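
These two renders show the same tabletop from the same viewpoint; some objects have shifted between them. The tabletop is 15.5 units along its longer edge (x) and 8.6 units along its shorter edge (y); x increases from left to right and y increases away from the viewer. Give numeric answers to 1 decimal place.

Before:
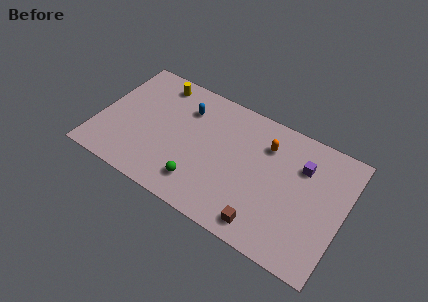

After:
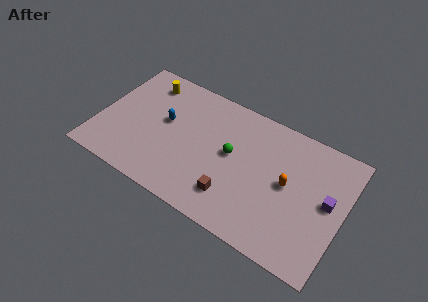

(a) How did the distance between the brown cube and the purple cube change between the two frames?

+1.0

The distance was about 5.2 in the first image and 6.2 in the second, so they moved 1.0 units further apart.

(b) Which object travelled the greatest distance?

the green sphere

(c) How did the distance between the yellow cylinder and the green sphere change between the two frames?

-0.3

They were about 6.7 units apart before and 6.4 after — 0.3 units closer together.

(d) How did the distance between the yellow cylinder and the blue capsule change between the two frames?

+0.5

Before: roughly 2.2 units apart; after: 2.7. That's 0.5 units further apart.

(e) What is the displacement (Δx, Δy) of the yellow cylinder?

(-0.7, -0.3)

From the two frames, the yellow cylinder sits at roughly (3.2, 7.4) before and (2.5, 7.1) after.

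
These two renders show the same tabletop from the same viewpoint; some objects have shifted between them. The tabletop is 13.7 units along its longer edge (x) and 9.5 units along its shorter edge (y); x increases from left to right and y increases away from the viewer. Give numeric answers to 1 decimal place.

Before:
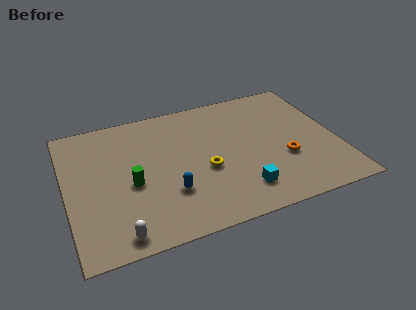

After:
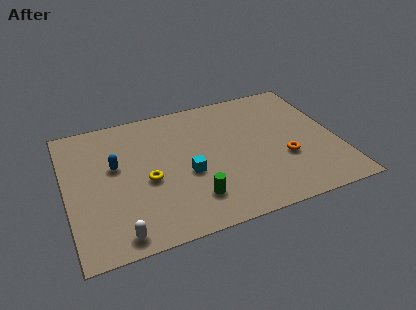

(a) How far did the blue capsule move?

3.7

The blue capsule moved from about (5.0, 2.9) to (2.5, 5.6), a distance of √(2.5² + 2.7²) ≈ 3.7.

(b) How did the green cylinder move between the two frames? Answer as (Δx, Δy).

(2.9, -2.0)

The green cylinder started near (3.2, 4.1) and ended near (6.1, 2.1).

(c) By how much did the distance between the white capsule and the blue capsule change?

+1.3

Before: roughly 3.3 units apart; after: 4.6. That's 1.3 units further apart.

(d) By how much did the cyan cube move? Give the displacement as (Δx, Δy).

(-2.5, 2.0)

The cyan cube started near (8.5, 1.9) and ended near (6.0, 3.9).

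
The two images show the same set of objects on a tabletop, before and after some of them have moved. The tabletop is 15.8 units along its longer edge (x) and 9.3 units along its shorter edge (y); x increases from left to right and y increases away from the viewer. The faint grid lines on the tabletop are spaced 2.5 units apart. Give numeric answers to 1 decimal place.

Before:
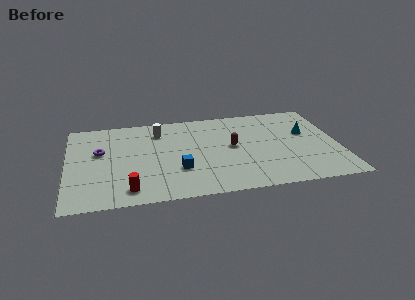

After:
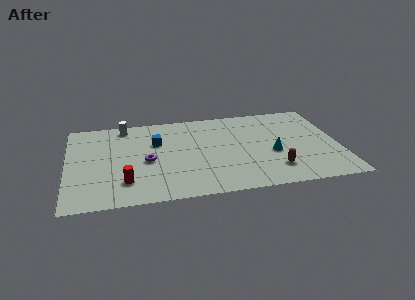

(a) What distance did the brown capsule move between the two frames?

3.6

The brown capsule was near (9.6, 4.9) before and (11.9, 2.1) after, so it travelled √(2.3² + 2.8²) ≈ 3.6 units.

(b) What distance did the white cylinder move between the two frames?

2.2

The white cylinder moved from about (5.4, 7.3) to (3.4, 8.2), a distance of √(2.0² + 0.9²) ≈ 2.2.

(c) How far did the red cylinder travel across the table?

0.8

From (3.5, 1.4) to (3.3, 2.2), the red cylinder covered √(0.2² + 0.8²) ≈ 0.8 units.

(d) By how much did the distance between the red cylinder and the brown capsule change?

+1.6

The distance was about 7.0 in the first image and 8.6 in the second, so they moved 1.6 units further apart.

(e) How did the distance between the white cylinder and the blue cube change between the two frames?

-1.6

Before: roughly 4.4 units apart; after: 2.8. That's 1.6 units closer together.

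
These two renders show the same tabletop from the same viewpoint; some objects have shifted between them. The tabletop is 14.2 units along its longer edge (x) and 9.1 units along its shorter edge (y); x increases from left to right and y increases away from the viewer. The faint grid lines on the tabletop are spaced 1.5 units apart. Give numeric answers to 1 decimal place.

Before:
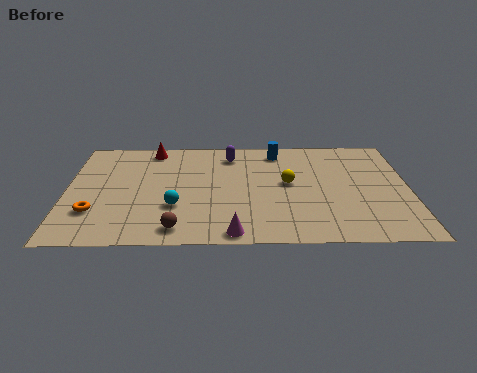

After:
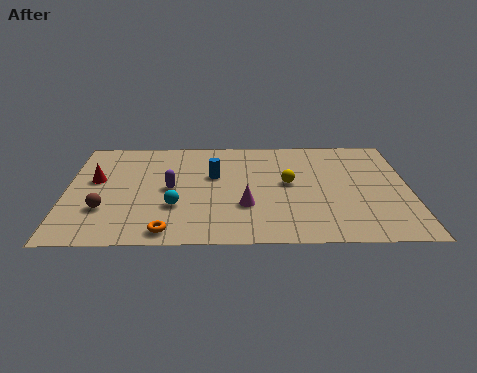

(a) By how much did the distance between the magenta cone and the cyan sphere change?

-0.4

They were about 3.3 units apart before and 2.9 after — 0.4 units closer together.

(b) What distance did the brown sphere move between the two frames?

3.4

The brown sphere was near (4.6, 1.2) before and (1.6, 2.8) after, so it travelled √(3.0² + 1.6²) ≈ 3.4 units.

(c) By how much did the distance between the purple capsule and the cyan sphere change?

-3.5

Before: roughly 5.0 units apart; after: 1.5. That's 3.5 units closer together.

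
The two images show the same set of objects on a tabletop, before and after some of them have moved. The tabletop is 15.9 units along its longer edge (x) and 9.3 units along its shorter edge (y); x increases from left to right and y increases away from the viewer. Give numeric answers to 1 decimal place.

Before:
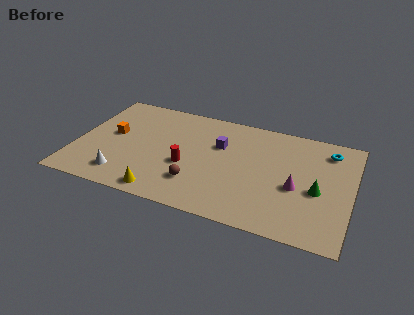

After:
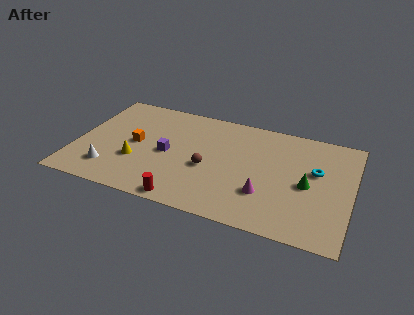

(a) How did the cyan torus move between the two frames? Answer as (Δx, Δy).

(-0.6, -2.0)

The cyan torus started near (14.4, 7.6) and ended near (13.8, 5.6).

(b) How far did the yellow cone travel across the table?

2.8

From (5.4, 1.0) to (3.6, 3.2), the yellow cone covered √(1.8² + 2.2²) ≈ 2.8 units.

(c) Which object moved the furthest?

the purple cube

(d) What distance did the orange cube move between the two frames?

1.5

From (2.0, 5.1) to (3.4, 4.7), the orange cube covered √(1.4² + 0.4²) ≈ 1.5 units.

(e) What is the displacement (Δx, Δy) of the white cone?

(-0.8, 0.3)

From the two frames, the white cone sits at roughly (3.0, 1.7) before and (2.2, 2.0) after.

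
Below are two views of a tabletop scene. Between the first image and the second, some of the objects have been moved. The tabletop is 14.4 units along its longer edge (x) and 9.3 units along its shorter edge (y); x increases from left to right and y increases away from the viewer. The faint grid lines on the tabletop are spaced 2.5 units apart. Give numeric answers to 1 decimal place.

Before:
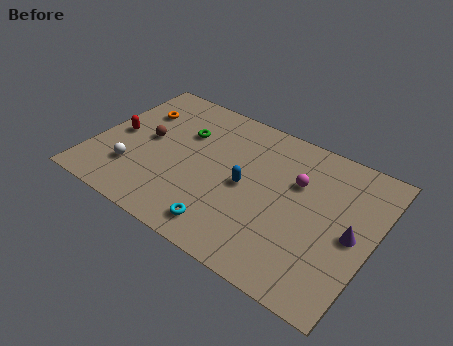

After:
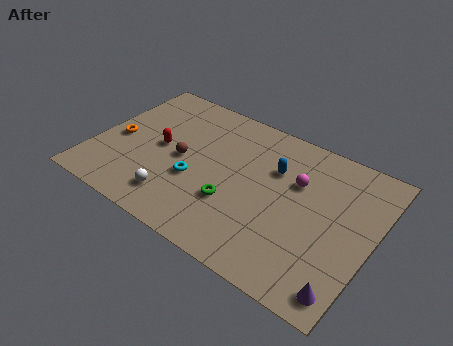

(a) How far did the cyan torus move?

2.9

The cyan torus moved from about (7.4, 1.4) to (5.4, 3.5), a distance of √(2.0² + 2.1²) ≈ 2.9.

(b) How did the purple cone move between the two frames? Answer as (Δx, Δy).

(0.2, -3.2)

From the two frames, the purple cone sits at roughly (13.4, 4.4) before and (13.6, 1.2) after.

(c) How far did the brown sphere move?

1.9

From (2.6, 4.9) to (4.5, 4.5), the brown sphere covered √(1.9² + 0.4²) ≈ 1.9 units.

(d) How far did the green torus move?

4.5

The green torus was near (4.3, 6.3) before and (7.5, 3.1) after, so it travelled √(3.2² + 3.2²) ≈ 4.5 units.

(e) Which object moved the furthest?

the green torus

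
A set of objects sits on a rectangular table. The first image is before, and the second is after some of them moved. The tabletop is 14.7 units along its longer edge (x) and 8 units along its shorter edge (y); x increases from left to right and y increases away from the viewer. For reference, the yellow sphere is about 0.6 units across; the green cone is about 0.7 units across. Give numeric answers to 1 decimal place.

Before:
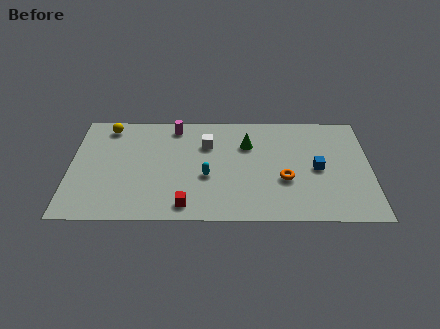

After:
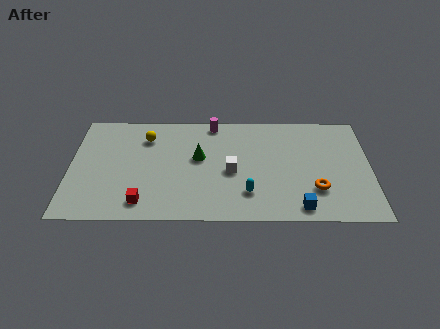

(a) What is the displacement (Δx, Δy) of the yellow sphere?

(1.9, -0.8)

The yellow sphere was at about (1.8, 6.9) and moved to about (3.7, 6.1).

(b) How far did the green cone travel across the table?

2.6

From (8.7, 5.6) to (6.3, 4.6), the green cone covered √(2.4² + 1.0²) ≈ 2.6 units.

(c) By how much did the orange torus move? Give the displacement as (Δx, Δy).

(1.5, -0.7)

The orange torus was at about (10.5, 3.0) and moved to about (12.0, 2.3).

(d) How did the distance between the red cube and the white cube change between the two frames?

+0.3

Before: roughly 4.6 units apart; after: 4.9. That's 0.3 units further apart.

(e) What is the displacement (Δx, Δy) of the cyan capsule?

(2.0, -1.2)

From the two frames, the cyan capsule sits at roughly (6.7, 3.2) before and (8.7, 2.0) after.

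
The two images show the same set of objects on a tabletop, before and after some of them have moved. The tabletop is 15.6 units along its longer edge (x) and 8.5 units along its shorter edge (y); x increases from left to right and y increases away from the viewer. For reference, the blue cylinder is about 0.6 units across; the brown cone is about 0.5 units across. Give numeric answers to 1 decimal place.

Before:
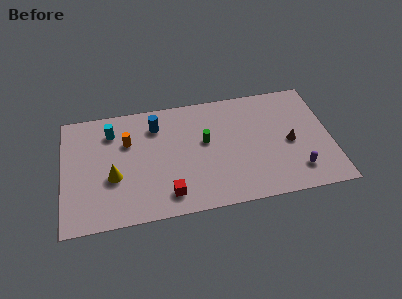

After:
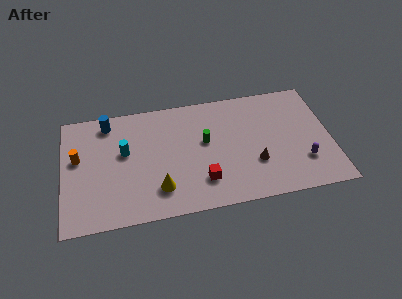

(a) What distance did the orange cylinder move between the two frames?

3.0

From (3.8, 5.7) to (0.9, 5.0), the orange cylinder covered √(2.9² + 0.7²) ≈ 3.0 units.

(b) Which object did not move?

the green cylinder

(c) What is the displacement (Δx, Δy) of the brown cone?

(-2.1, -1.1)

The brown cone was at about (13.2, 3.9) and moved to about (11.1, 2.8).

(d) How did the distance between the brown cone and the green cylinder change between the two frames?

-1.5

They were about 5.0 units apart before and 3.5 after — 1.5 units closer together.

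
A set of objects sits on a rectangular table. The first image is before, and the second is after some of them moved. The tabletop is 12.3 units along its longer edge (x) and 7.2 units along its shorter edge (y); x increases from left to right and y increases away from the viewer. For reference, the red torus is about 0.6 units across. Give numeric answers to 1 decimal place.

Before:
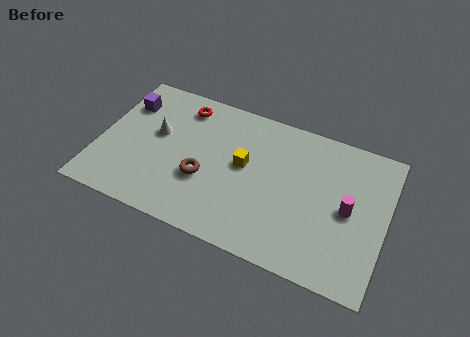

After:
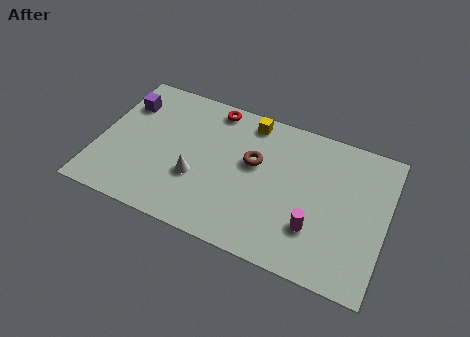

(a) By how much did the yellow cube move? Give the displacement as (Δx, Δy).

(0.0, 2.3)

The yellow cube was at about (6.2, 4.0) and moved to about (6.2, 6.3).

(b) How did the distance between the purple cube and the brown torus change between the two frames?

+1.3

Before: roughly 4.5 units apart; after: 5.8. That's 1.3 units further apart.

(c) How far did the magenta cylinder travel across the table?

1.9

From (10.7, 3.5) to (9.4, 2.1), the magenta cylinder covered √(1.3² + 1.4²) ≈ 1.9 units.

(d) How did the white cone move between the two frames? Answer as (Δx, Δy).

(1.9, -1.6)

The white cone was at about (2.4, 4.2) and moved to about (4.3, 2.6).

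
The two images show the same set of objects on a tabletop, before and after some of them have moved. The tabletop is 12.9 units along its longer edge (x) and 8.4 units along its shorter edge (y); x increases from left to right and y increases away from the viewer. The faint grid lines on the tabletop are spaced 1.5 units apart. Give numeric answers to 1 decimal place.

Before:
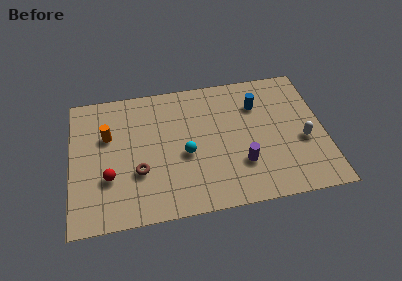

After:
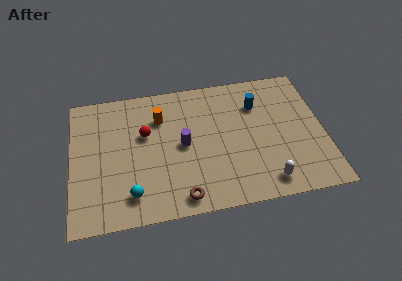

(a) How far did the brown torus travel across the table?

2.8

From (3.4, 2.9) to (5.5, 1.0), the brown torus covered √(2.1² + 1.9²) ≈ 2.8 units.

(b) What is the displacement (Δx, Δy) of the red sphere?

(1.9, 2.4)

From the two frames, the red sphere sits at roughly (1.9, 2.8) before and (3.8, 5.2) after.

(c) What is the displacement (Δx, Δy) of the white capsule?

(-2.0, -2.2)

The white capsule started near (11.8, 3.4) and ended near (9.8, 1.2).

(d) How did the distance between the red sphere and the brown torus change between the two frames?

+3.0

They were about 1.5 units apart before and 4.5 after — 3.0 units further apart.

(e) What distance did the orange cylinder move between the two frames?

2.8

From (1.9, 5.4) to (4.6, 6.1), the orange cylinder covered √(2.7² + 0.7²) ≈ 2.8 units.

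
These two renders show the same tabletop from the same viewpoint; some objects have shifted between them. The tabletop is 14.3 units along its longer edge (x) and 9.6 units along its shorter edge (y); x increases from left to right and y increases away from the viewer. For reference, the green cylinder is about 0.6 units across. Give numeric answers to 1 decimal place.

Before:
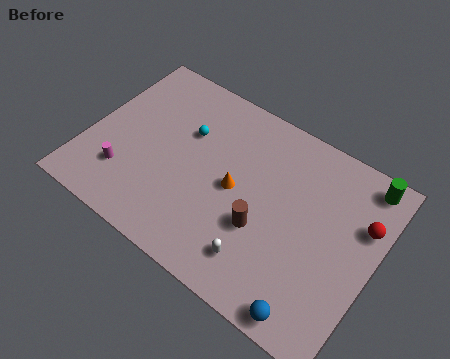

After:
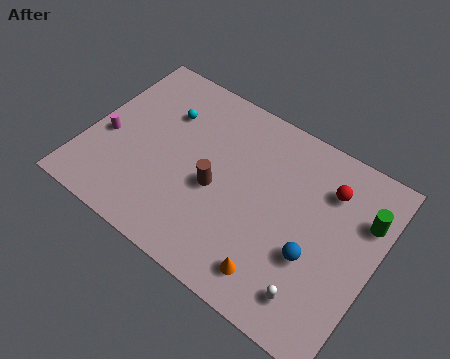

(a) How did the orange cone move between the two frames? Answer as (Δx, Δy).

(2.6, -3.1)

The orange cone was at about (7.4, 4.7) and moved to about (10.0, 1.6).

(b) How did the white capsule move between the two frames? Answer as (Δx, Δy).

(2.7, -0.2)

The white capsule started near (9.2, 1.9) and ended near (11.9, 1.7).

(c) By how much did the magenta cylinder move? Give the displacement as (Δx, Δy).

(-1.2, 1.5)

The magenta cylinder was at about (2.2, 2.5) and moved to about (1.0, 4.0).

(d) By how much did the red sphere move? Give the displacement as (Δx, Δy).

(-1.9, 0.8)

From the two frames, the red sphere sits at roughly (13.5, 6.4) before and (11.6, 7.2) after.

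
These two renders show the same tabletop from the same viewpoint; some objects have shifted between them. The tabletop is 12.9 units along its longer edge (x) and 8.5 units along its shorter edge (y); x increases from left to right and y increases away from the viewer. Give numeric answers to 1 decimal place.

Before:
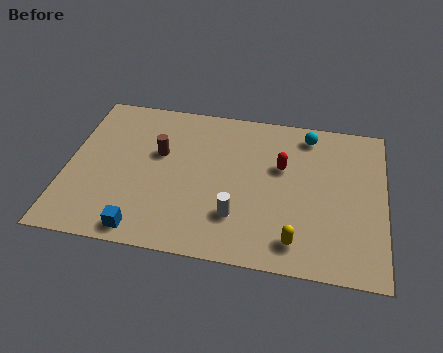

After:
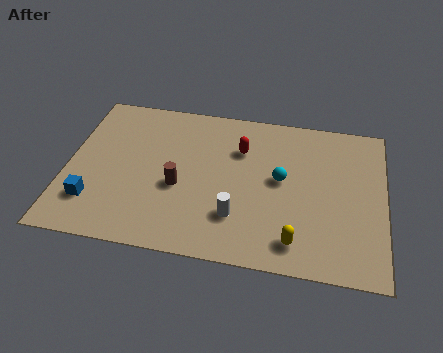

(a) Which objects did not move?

the white cylinder and the yellow capsule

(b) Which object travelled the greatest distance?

the cyan sphere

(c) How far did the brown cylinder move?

1.9

From (3.7, 5.2) to (4.6, 3.5), the brown cylinder covered √(0.9² + 1.7²) ≈ 1.9 units.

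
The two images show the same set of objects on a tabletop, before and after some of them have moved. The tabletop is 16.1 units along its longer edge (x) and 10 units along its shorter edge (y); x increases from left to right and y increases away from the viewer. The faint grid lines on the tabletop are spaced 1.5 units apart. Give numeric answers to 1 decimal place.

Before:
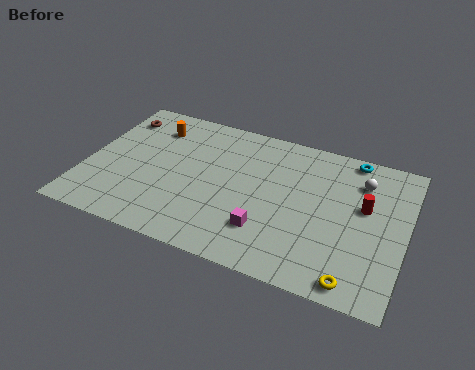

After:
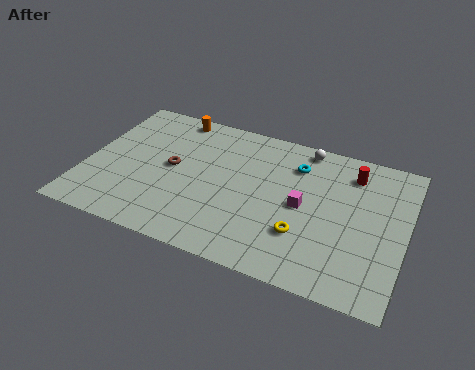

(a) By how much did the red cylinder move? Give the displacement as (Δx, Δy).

(-0.8, 2.1)

The red cylinder was at about (14.0, 5.9) and moved to about (13.2, 8.0).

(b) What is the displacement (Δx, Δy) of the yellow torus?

(-2.7, 2.0)

The yellow torus was at about (13.9, 1.0) and moved to about (11.2, 3.0).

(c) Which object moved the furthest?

the brown torus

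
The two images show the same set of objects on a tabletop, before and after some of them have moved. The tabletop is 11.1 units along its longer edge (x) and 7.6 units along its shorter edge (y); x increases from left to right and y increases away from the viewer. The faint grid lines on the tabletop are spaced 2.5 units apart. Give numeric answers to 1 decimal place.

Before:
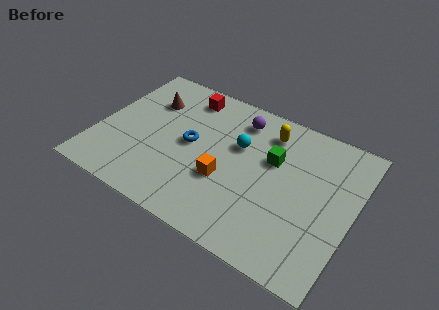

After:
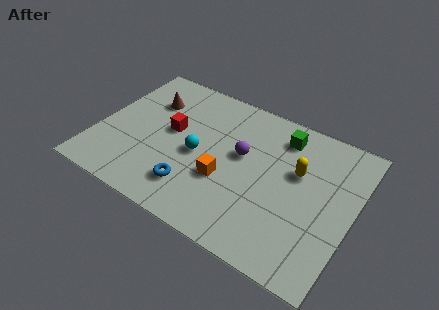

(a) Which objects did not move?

the brown cone and the orange cube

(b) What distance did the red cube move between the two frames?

2.2

The red cube moved from about (3.4, 6.4) to (3.1, 4.2), a distance of √(0.3² + 2.2²) ≈ 2.2.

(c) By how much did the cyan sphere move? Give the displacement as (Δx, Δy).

(-1.6, -1.3)

The cyan sphere started near (6.0, 4.8) and ended near (4.4, 3.5).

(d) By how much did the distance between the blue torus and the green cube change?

+1.9

Before: roughly 3.6 units apart; after: 5.5. That's 1.9 units further apart.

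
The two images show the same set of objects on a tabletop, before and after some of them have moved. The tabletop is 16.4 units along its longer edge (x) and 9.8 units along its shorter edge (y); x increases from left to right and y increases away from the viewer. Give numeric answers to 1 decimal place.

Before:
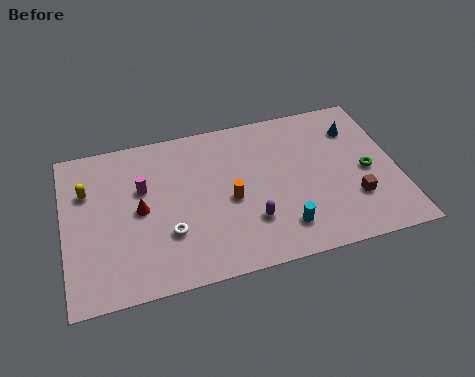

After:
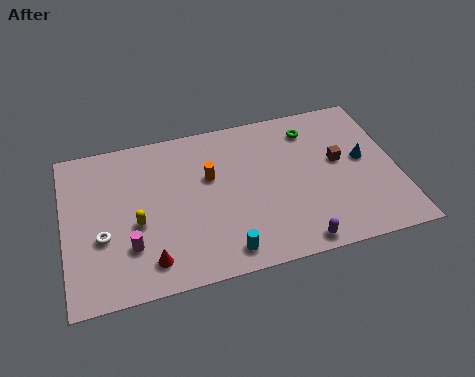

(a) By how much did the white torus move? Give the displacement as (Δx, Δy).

(-3.2, 0.6)

The white torus was at about (5.0, 3.1) and moved to about (1.8, 3.7).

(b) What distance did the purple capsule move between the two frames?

2.8

The purple capsule moved from about (9.0, 2.8) to (11.1, 0.9), a distance of √(2.1² + 1.9²) ≈ 2.8.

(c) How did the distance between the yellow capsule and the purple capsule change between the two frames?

-0.5

The distance was about 8.7 in the first image and 8.2 in the second, so they moved 0.5 units closer together.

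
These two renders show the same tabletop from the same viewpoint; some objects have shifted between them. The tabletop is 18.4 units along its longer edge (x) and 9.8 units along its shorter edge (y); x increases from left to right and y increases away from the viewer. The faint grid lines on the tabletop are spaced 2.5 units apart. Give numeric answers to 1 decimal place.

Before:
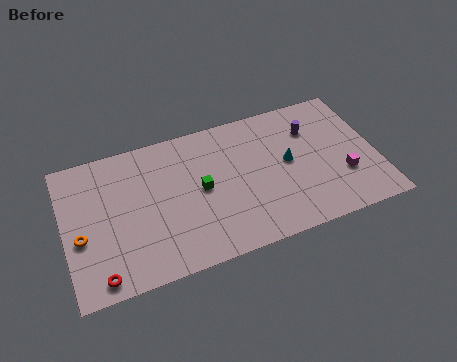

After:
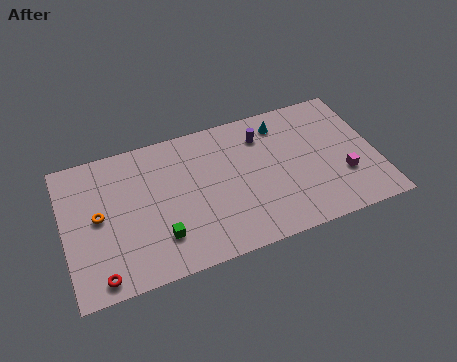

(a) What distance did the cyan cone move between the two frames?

2.9

The cyan cone was near (13.2, 5.2) before and (13.1, 8.1) after, so it travelled √(0.1² + 2.9²) ≈ 2.9 units.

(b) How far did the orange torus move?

1.6

The orange torus was near (0.9, 4.0) before and (2.0, 5.1) after, so it travelled √(1.1² + 1.1²) ≈ 1.6 units.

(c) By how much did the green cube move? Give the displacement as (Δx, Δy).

(-2.6, -2.5)

The green cube was at about (8.0, 5.0) and moved to about (5.4, 2.5).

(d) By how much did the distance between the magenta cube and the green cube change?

+2.4

Before: roughly 8.5 units apart; after: 10.9. That's 2.4 units further apart.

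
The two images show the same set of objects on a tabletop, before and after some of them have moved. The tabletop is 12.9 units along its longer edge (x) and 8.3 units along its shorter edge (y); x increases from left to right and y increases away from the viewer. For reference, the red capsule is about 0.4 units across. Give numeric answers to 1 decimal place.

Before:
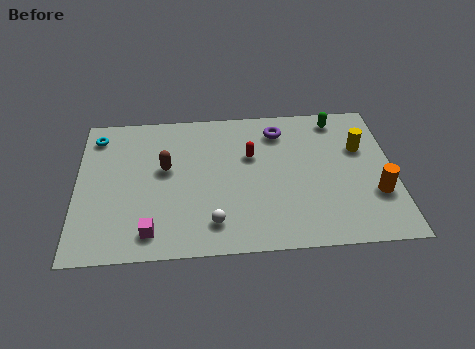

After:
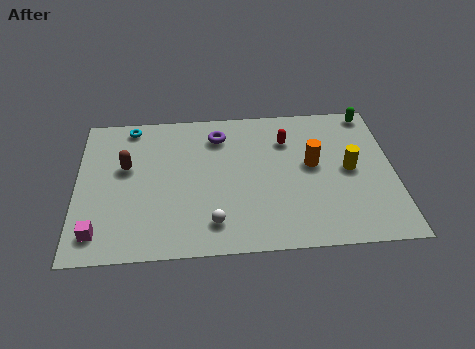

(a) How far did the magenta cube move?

2.1

The magenta cube was near (3.0, 1.3) before and (0.9, 1.4) after, so it travelled √(2.1² + 0.1²) ≈ 2.1 units.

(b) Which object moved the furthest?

the orange cylinder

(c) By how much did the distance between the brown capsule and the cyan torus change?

-1.1

Before: roughly 3.5 units apart; after: 2.4. That's 1.1 units closer together.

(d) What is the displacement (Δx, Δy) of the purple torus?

(-2.5, -0.1)

From the two frames, the purple torus sits at roughly (8.3, 6.7) before and (5.8, 6.6) after.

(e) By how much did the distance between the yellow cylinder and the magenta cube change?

+1.1

They were about 9.5 units apart before and 10.6 after — 1.1 units further apart.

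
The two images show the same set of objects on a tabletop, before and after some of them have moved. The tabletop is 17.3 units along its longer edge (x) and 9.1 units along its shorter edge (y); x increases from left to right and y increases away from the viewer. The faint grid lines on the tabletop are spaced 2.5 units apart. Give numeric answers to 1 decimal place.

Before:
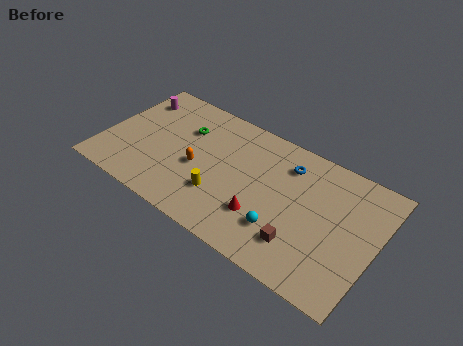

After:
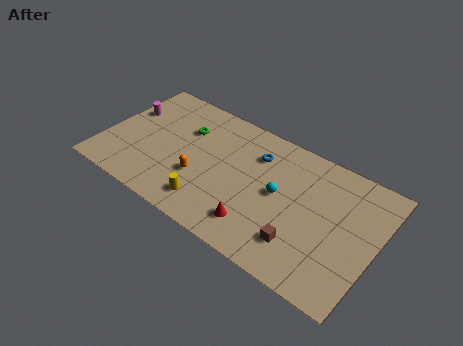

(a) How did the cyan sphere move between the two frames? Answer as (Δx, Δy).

(-0.6, 2.3)

From the two frames, the cyan sphere sits at roughly (11.8, 2.5) before and (11.2, 4.8) after.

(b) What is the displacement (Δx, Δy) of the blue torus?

(-2.0, -0.3)

The blue torus was at about (11.4, 7.1) and moved to about (9.4, 6.8).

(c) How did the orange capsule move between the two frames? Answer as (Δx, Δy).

(0.2, -0.7)

The orange capsule was at about (6.1, 3.9) and moved to about (6.3, 3.2).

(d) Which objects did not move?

the brown cube and the green torus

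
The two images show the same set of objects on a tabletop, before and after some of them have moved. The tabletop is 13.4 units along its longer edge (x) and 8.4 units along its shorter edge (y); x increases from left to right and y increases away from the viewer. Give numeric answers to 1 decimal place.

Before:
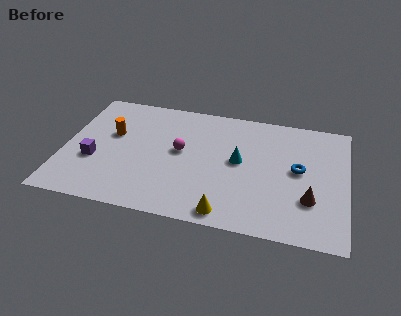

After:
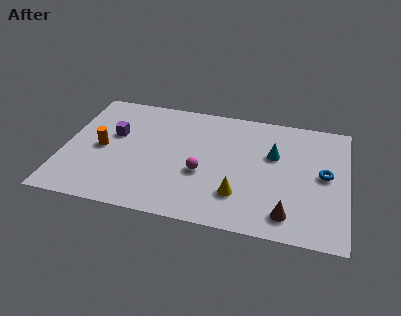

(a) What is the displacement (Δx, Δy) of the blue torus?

(1.2, -0.1)

The blue torus started near (11.1, 4.5) and ended near (12.3, 4.4).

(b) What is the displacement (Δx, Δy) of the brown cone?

(-1.0, -1.2)

The brown cone started near (11.7, 2.6) and ended near (10.7, 1.4).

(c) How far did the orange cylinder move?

1.2

The orange cylinder moved from about (2.2, 5.1) to (1.8, 4.0), a distance of √(0.4² + 1.1²) ≈ 1.2.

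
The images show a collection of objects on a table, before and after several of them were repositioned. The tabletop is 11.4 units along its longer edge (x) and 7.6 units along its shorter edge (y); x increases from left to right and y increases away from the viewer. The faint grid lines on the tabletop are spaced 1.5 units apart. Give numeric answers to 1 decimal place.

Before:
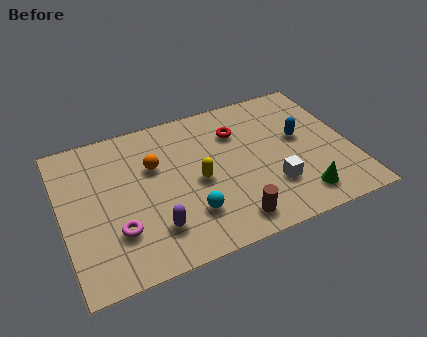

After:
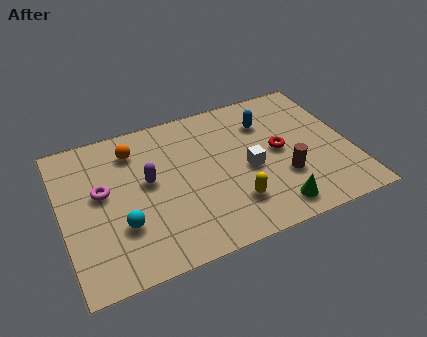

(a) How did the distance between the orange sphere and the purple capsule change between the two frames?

-1.3

The distance was about 3.1 in the first image and 1.8 in the second, so they moved 1.3 units closer together.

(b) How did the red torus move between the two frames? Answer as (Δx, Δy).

(1.5, -1.6)

From the two frames, the red torus sits at roughly (7.1, 5.5) before and (8.6, 3.9) after.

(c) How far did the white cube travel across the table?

1.4

The white cube moved from about (8.1, 2.2) to (7.3, 3.4), a distance of √(0.8² + 1.2²) ≈ 1.4.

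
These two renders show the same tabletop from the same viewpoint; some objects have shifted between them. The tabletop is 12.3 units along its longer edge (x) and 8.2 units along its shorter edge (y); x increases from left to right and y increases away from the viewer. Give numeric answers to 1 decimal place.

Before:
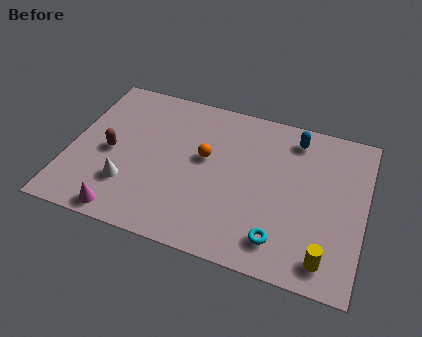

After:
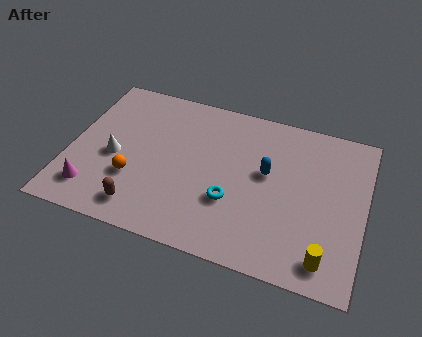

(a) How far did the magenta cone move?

1.6

The magenta cone moved from about (2.6, 0.8) to (1.2, 1.6), a distance of √(1.4² + 0.8²) ≈ 1.6.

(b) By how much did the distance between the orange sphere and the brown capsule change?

-2.5

The distance was about 4.0 in the first image and 1.5 in the second, so they moved 2.5 units closer together.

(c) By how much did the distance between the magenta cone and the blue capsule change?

-1.3

The distance was about 9.0 in the first image and 7.7 in the second, so they moved 1.3 units closer together.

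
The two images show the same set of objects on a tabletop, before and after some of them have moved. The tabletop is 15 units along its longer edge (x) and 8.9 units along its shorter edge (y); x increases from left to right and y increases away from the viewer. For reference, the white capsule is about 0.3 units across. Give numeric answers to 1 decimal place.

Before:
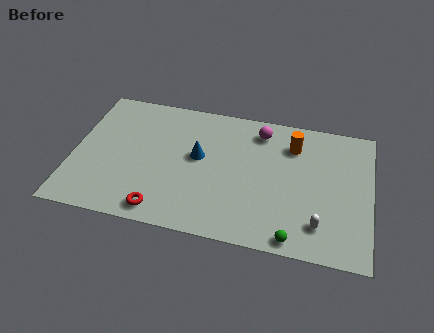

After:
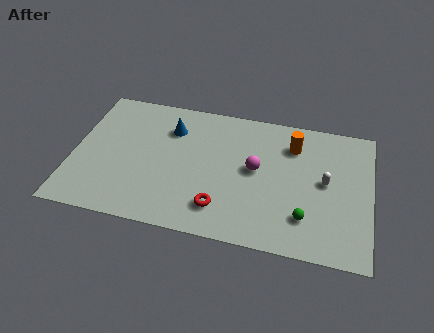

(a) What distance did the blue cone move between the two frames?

2.2

The blue cone was near (6.3, 5.0) before and (4.8, 6.6) after, so it travelled √(1.5² + 1.6²) ≈ 2.2 units.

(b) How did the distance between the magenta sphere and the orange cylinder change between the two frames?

+0.9

The distance was about 1.8 in the first image and 2.7 in the second, so they moved 0.9 units further apart.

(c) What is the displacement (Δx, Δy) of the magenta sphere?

(-0.1, -2.6)

From the two frames, the magenta sphere sits at roughly (9.3, 7.4) before and (9.2, 4.8) after.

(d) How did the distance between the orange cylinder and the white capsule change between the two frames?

-2.4

The distance was about 5.1 in the first image and 2.7 in the second, so they moved 2.4 units closer together.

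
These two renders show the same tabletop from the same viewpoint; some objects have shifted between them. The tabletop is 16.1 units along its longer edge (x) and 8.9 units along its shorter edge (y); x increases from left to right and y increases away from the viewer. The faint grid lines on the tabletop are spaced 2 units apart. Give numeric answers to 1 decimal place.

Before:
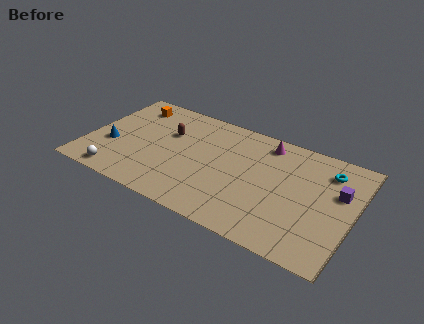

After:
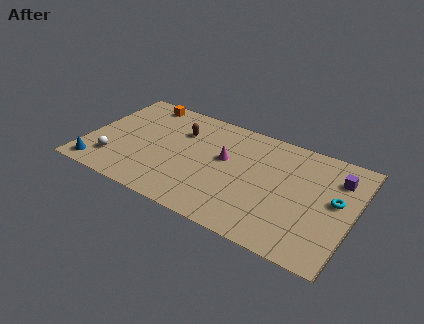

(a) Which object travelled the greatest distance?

the magenta cone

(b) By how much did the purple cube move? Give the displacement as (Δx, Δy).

(-0.2, 1.1)

The purple cube started near (15.1, 5.6) and ended near (14.9, 6.7).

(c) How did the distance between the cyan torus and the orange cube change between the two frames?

+0.5

Before: roughly 12.2 units apart; after: 12.7. That's 0.5 units further apart.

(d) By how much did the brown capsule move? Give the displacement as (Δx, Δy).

(0.7, 0.5)

From the two frames, the brown capsule sits at roughly (4.7, 5.8) before and (5.4, 6.3) after.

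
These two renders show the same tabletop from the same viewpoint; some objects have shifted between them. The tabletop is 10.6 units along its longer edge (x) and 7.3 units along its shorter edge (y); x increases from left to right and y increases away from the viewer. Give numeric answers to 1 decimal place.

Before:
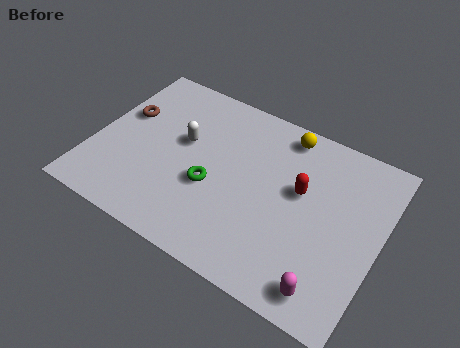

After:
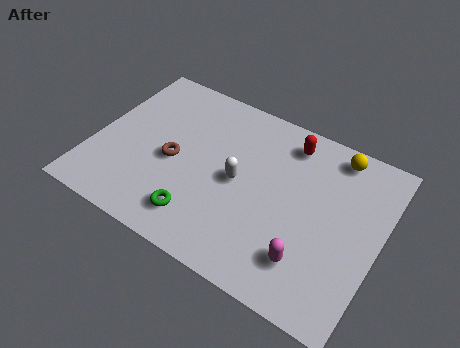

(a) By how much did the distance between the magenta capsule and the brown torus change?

-3.4

They were about 8.9 units apart before and 5.5 after — 3.4 units closer together.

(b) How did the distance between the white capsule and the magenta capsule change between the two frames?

-3.3

Before: roughly 6.8 units apart; after: 3.5. That's 3.3 units closer together.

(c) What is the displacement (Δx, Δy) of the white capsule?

(2.2, -0.7)

The white capsule started near (3.2, 4.3) and ended near (5.4, 3.6).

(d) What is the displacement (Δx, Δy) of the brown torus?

(2.1, -1.2)

From the two frames, the brown torus sits at roughly (0.9, 4.5) before and (3.0, 3.3) after.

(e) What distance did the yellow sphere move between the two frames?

1.9

From (6.7, 6.4) to (8.6, 6.4), the yellow sphere covered √(1.9² + 0.0²) ≈ 1.9 units.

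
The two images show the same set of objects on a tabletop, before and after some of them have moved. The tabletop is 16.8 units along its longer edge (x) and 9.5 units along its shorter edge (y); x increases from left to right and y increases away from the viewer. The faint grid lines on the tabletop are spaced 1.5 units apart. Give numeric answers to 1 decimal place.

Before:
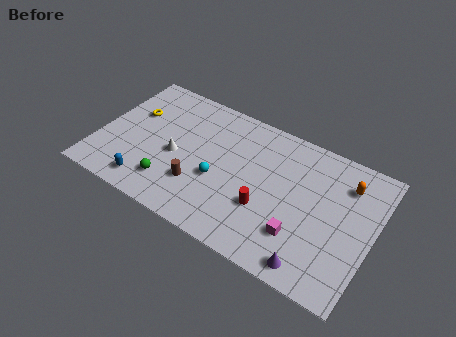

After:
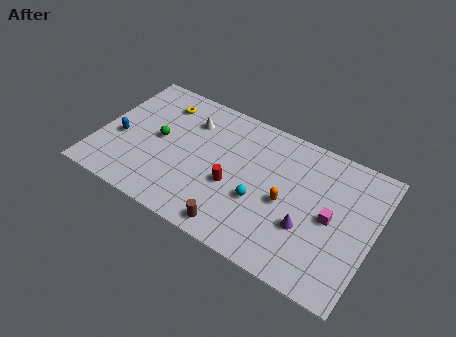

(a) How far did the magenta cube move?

2.6

The magenta cube was near (12.7, 2.6) before and (14.3, 4.6) after, so it travelled √(1.6² + 2.0²) ≈ 2.6 units.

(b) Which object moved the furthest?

the orange capsule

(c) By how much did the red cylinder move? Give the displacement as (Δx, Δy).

(-2.1, 0.5)

The red cylinder started near (10.5, 3.3) and ended near (8.4, 3.8).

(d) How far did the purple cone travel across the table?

2.3

The purple cone was near (13.7, 1.1) before and (13.0, 3.3) after, so it travelled √(0.7² + 2.2²) ≈ 2.3 units.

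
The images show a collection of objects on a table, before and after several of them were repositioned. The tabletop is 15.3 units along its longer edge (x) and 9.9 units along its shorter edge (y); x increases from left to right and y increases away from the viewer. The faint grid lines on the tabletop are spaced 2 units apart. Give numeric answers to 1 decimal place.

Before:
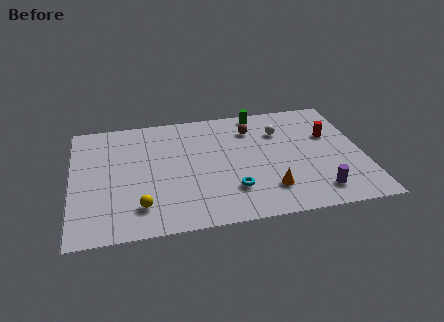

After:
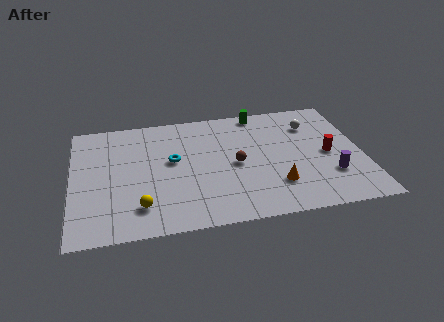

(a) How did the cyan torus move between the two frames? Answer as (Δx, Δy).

(-3.0, 3.0)

The cyan torus was at about (8.3, 2.6) and moved to about (5.3, 5.6).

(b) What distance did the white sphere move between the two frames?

1.7

The white sphere was near (11.1, 7.1) before and (12.8, 7.4) after, so it travelled √(1.7² + 0.3²) ≈ 1.7 units.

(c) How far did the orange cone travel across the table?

0.5

The orange cone moved from about (10.2, 2.3) to (10.6, 2.6), a distance of √(0.4² + 0.3²) ≈ 0.5.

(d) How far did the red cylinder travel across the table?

1.6

From (13.7, 6.3) to (13.5, 4.7), the red cylinder covered √(0.2² + 1.6²) ≈ 1.6 units.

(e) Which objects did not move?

the green cylinder and the yellow sphere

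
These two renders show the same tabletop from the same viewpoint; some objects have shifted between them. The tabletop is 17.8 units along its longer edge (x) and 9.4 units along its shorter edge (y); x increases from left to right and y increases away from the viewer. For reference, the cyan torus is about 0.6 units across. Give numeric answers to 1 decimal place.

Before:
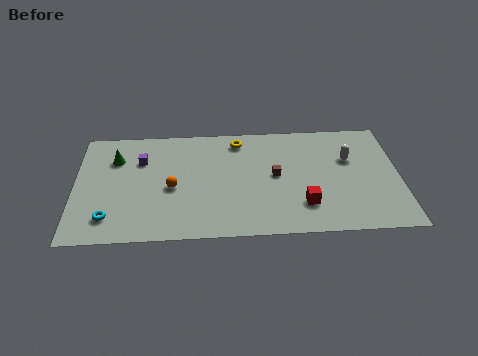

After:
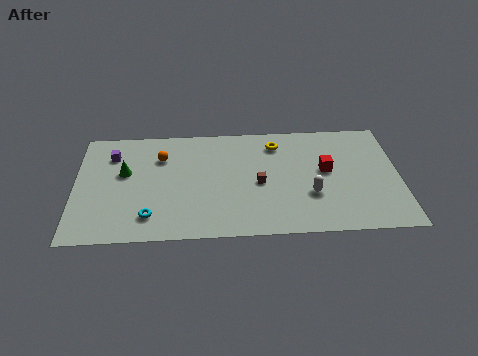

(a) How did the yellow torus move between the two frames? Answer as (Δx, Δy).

(2.1, -0.4)

From the two frames, the yellow torus sits at roughly (9.0, 8.0) before and (11.1, 7.6) after.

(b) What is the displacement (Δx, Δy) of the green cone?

(0.5, -1.2)

From the two frames, the green cone sits at roughly (2.2, 6.8) before and (2.7, 5.6) after.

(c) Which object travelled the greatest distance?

the white capsule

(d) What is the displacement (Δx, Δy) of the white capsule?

(-2.2, -2.9)

The white capsule was at about (15.1, 6.1) and moved to about (12.9, 3.2).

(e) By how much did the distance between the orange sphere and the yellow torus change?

+1.1

The distance was about 5.3 in the first image and 6.4 in the second, so they moved 1.1 units further apart.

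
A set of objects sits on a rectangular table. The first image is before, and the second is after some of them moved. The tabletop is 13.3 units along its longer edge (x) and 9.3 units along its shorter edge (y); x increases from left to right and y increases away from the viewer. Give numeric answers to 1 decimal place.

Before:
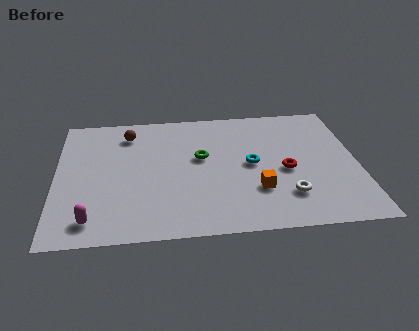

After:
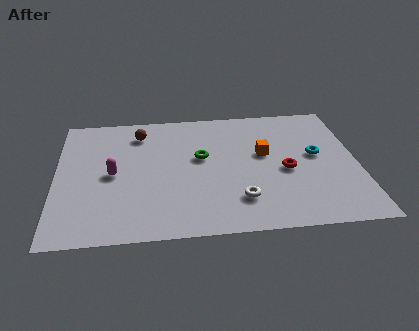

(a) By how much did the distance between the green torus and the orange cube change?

-0.7

Before: roughly 3.5 units apart; after: 2.8. That's 0.7 units closer together.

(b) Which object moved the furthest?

the magenta capsule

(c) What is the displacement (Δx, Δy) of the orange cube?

(0.4, 2.6)

The orange cube was at about (8.8, 2.8) and moved to about (9.2, 5.4).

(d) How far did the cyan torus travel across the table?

2.9

The cyan torus was near (8.6, 4.7) before and (11.5, 5.1) after, so it travelled √(2.9² + 0.4²) ≈ 2.9 units.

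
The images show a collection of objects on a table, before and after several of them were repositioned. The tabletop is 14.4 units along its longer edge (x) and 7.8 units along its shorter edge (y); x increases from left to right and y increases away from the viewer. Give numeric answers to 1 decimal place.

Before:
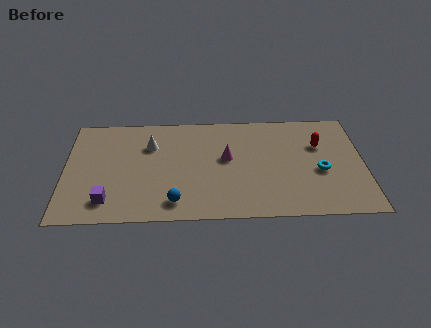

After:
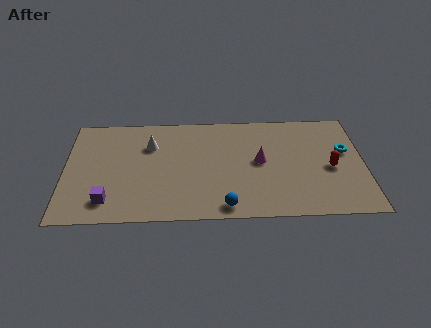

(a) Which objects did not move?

the purple cube and the white cone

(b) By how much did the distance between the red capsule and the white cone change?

+0.7

Before: roughly 8.2 units apart; after: 8.9. That's 0.7 units further apart.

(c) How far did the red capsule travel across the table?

1.8

From (12.3, 5.2) to (12.8, 3.5), the red capsule covered √(0.5² + 1.7²) ≈ 1.8 units.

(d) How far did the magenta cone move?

1.6

The magenta cone moved from about (7.8, 4.4) to (9.4, 4.1), a distance of √(1.6² + 0.3²) ≈ 1.6.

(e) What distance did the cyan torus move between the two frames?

1.8

The cyan torus was near (12.3, 3.3) before and (13.5, 4.7) after, so it travelled √(1.2² + 1.4²) ≈ 1.8 units.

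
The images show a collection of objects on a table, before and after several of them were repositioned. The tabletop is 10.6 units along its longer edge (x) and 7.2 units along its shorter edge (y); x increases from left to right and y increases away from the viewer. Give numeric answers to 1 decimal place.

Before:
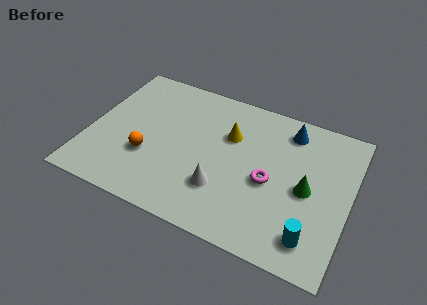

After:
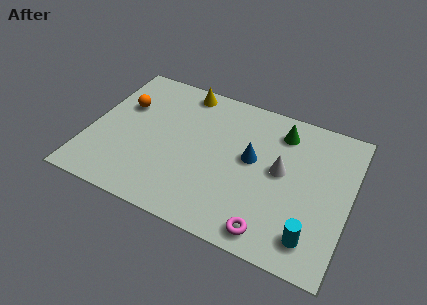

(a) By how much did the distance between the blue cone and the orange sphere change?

-1.0

They were about 6.4 units apart before and 5.4 after — 1.0 units closer together.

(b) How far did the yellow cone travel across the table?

2.6

The yellow cone moved from about (5.6, 4.8) to (3.5, 6.4), a distance of √(2.1² + 1.6²) ≈ 2.6.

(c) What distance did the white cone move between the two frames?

2.8

From (5.6, 2.1) to (7.8, 3.9), the white cone covered √(2.2² + 1.8²) ≈ 2.8 units.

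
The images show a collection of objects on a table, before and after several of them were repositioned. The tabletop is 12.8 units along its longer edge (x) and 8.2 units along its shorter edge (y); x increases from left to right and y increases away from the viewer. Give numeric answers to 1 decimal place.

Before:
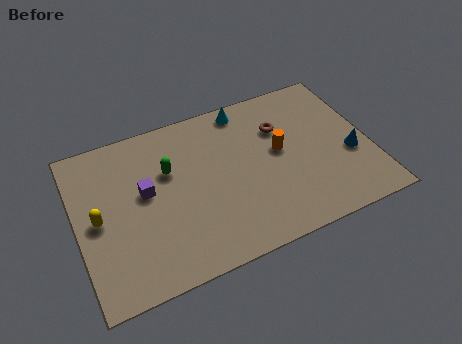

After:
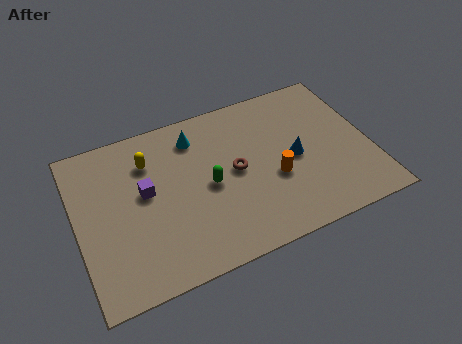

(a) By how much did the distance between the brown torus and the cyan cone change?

+0.7

Before: roughly 2.1 units apart; after: 2.8. That's 0.7 units further apart.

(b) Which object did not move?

the purple cube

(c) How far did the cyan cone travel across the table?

2.4

The cyan cone was near (7.7, 7.3) before and (5.4, 6.6) after, so it travelled √(2.3² + 0.7²) ≈ 2.4 units.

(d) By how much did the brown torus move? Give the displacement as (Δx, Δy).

(-2.2, -1.5)

The brown torus started near (9.1, 5.7) and ended near (6.9, 4.2).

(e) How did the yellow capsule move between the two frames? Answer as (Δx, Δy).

(2.4, 2.1)

From the two frames, the yellow capsule sits at roughly (0.9, 4.0) before and (3.3, 6.1) after.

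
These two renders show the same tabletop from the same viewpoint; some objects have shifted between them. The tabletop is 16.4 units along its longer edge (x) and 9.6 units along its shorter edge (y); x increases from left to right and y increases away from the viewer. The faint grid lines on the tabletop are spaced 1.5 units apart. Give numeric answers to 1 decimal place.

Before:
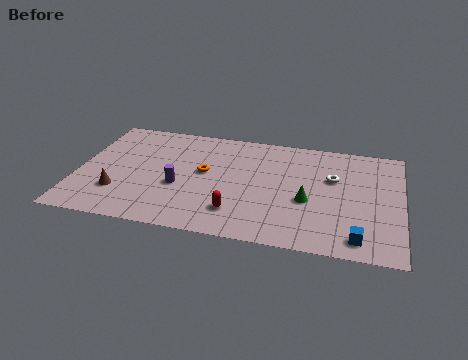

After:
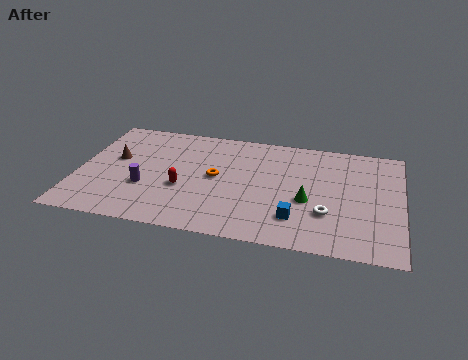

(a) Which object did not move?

the green cone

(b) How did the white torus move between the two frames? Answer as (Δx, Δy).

(-0.2, -3.1)

The white torus started near (12.9, 6.1) and ended near (12.7, 3.0).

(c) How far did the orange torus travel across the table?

0.7

The orange torus moved from about (6.4, 5.3) to (7.0, 5.0), a distance of √(0.6² + 0.3²) ≈ 0.7.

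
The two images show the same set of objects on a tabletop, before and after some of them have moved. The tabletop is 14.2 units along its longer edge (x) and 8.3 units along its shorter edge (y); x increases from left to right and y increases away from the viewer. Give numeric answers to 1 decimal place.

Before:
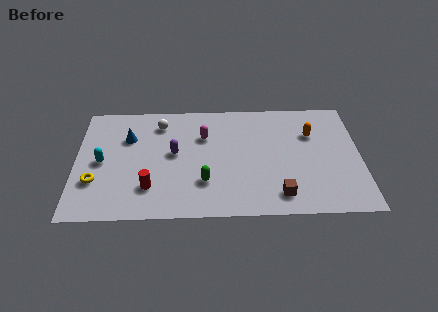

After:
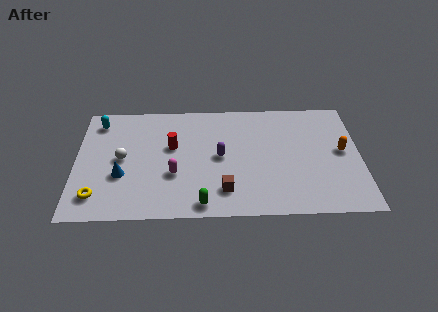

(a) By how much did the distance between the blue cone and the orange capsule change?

+1.9

The distance was about 9.2 in the first image and 11.1 in the second, so they moved 1.9 units further apart.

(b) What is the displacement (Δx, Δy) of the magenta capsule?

(-1.5, -2.7)

The magenta capsule was at about (6.4, 5.7) and moved to about (4.9, 3.0).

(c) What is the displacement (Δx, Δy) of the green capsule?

(-0.1, -1.5)

The green capsule was at about (6.4, 2.4) and moved to about (6.3, 0.9).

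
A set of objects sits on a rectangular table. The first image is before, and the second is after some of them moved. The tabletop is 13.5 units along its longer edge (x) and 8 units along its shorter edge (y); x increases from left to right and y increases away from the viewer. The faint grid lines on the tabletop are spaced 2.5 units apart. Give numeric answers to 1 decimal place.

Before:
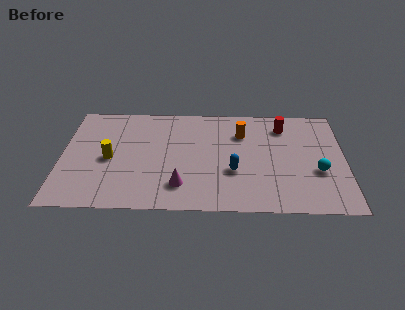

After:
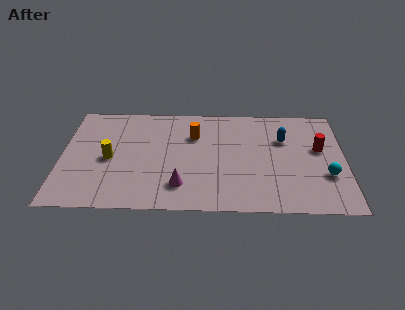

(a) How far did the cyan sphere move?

0.5

The cyan sphere was near (12.2, 3.0) before and (12.6, 2.7) after, so it travelled √(0.4² + 0.3²) ≈ 0.5 units.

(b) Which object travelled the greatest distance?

the blue capsule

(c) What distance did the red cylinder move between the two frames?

2.4

The red cylinder moved from about (10.6, 6.4) to (12.3, 4.7), a distance of √(1.7² + 1.7²) ≈ 2.4.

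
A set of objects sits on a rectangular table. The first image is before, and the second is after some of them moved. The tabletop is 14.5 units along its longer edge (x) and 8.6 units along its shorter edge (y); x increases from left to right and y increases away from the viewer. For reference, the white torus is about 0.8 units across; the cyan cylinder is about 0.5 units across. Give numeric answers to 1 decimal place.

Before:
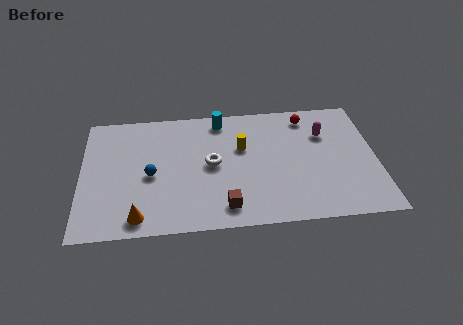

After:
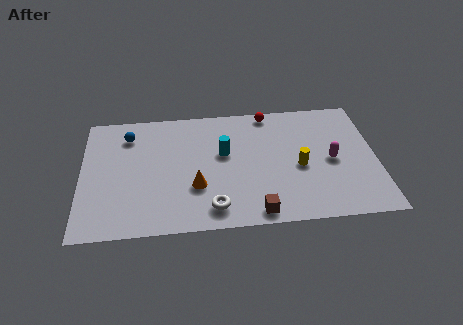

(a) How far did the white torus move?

3.0

The white torus was near (6.4, 4.4) before and (6.4, 1.4) after, so it travelled √(0.0² + 3.0²) ≈ 3.0 units.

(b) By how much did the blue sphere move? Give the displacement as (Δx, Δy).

(-1.1, 2.9)

From the two frames, the blue sphere sits at roughly (3.4, 3.9) before and (2.3, 6.8) after.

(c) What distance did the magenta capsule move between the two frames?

1.9

The magenta capsule moved from about (12.0, 6.0) to (12.3, 4.1), a distance of √(0.3² + 1.9²) ≈ 1.9.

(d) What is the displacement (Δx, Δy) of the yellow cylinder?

(2.8, -1.6)

From the two frames, the yellow cylinder sits at roughly (7.9, 5.4) before and (10.7, 3.8) after.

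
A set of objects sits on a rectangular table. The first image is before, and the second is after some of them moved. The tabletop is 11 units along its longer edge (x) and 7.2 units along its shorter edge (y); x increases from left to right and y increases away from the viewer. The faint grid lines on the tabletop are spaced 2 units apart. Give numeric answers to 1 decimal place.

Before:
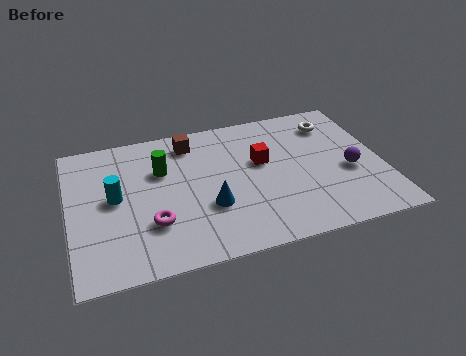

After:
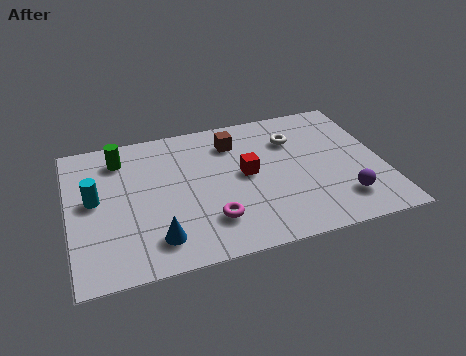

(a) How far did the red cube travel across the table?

0.8

From (6.8, 4.3) to (6.2, 3.8), the red cube covered √(0.6² + 0.5²) ≈ 0.8 units.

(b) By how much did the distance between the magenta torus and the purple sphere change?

-2.4

Before: roughly 7.0 units apart; after: 4.6. That's 2.4 units closer together.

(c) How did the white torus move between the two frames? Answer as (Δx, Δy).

(-1.5, -0.5)

The white torus was at about (9.5, 5.7) and moved to about (8.0, 5.2).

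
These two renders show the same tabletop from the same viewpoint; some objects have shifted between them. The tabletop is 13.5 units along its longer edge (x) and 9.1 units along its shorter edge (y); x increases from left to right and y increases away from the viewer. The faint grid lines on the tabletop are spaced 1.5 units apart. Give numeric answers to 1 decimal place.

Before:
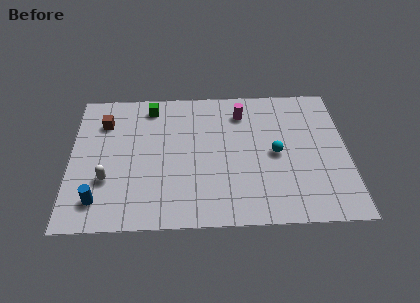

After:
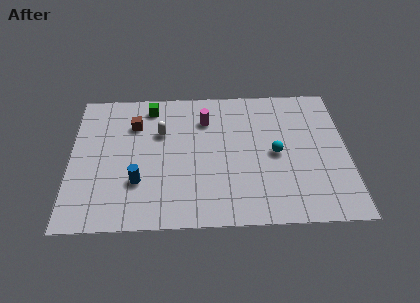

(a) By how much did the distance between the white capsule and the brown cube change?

-2.4

Before: roughly 3.8 units apart; after: 1.4. That's 2.4 units closer together.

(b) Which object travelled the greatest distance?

the white capsule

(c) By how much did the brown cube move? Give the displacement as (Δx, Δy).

(1.5, -0.2)

The brown cube started near (1.6, 6.8) and ended near (3.1, 6.6).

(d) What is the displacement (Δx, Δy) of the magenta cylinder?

(-1.8, -0.4)

The magenta cylinder started near (8.4, 7.2) and ended near (6.6, 6.8).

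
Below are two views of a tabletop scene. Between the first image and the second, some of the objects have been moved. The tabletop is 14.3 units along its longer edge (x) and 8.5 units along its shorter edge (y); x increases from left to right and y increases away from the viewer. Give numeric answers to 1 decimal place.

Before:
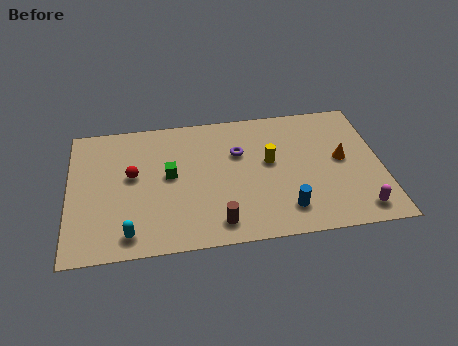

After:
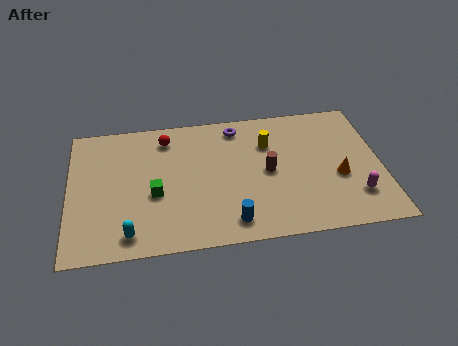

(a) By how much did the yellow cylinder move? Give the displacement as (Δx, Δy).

(0.0, 1.2)

The yellow cylinder started near (9.2, 4.8) and ended near (9.2, 6.0).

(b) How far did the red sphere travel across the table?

2.7

The red sphere was near (2.9, 4.8) before and (4.5, 7.0) after, so it travelled √(1.6² + 2.2²) ≈ 2.7 units.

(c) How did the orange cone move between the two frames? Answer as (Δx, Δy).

(-0.2, -1.1)

From the two frames, the orange cone sits at roughly (12.5, 4.5) before and (12.3, 3.4) after.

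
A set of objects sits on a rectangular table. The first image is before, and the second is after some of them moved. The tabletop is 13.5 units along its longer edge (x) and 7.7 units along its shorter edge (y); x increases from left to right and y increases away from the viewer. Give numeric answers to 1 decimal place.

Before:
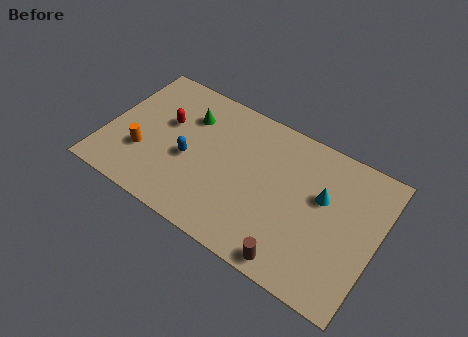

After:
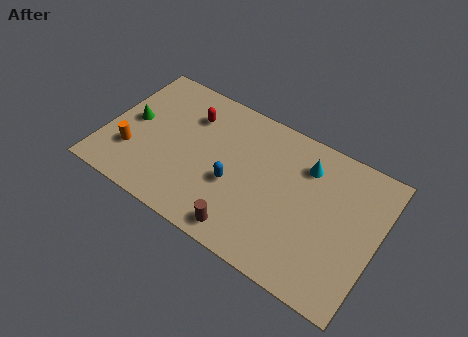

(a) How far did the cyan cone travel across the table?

1.6

From (10.7, 4.7) to (9.7, 5.9), the cyan cone covered √(1.0² + 1.2²) ≈ 1.6 units.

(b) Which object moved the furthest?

the green cone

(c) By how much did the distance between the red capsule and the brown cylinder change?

-2.2

The distance was about 8.1 in the first image and 5.9 in the second, so they moved 2.2 units closer together.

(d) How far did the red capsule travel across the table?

1.5

The red capsule moved from about (2.8, 4.7) to (3.9, 5.7), a distance of √(1.1² + 1.0²) ≈ 1.5.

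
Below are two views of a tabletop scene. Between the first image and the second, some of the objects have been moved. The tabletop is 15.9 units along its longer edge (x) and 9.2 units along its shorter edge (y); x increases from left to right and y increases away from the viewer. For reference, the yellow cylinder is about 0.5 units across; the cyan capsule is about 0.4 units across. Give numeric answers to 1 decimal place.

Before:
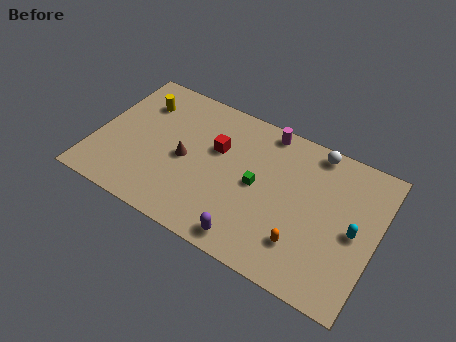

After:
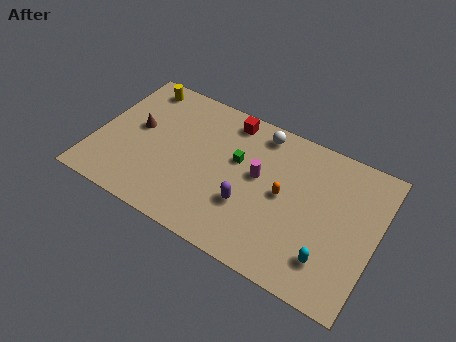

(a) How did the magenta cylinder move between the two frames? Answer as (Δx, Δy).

(0.0, -3.1)

The magenta cylinder was at about (9.2, 8.3) and moved to about (9.2, 5.2).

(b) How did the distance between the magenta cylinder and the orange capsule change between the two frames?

-5.1

The distance was about 6.7 in the first image and 1.6 in the second, so they moved 5.1 units closer together.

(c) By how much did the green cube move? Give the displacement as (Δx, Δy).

(-1.3, 1.0)

From the two frames, the green cube sits at roughly (9.2, 4.6) before and (7.9, 5.6) after.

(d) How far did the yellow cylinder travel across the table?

1.1

The yellow cylinder moved from about (2.1, 6.9) to (1.8, 8.0), a distance of √(0.3² + 1.1²) ≈ 1.1.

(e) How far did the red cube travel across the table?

2.2

From (6.7, 5.8) to (7.1, 8.0), the red cube covered √(0.4² + 2.2²) ≈ 2.2 units.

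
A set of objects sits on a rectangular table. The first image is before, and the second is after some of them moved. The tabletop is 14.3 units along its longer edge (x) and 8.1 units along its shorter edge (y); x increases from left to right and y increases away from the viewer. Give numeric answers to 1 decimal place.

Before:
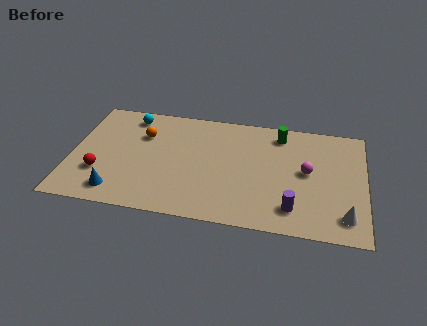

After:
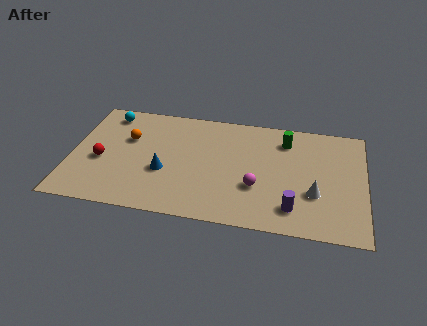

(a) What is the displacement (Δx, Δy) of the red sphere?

(0.0, 0.9)

From the two frames, the red sphere sits at roughly (1.5, 2.5) before and (1.5, 3.4) after.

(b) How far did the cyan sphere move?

1.1

From (2.7, 6.9) to (1.6, 6.9), the cyan sphere covered √(1.1² + 0.0²) ≈ 1.1 units.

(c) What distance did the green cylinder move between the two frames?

0.5

The green cylinder moved from about (10.1, 6.8) to (10.4, 6.4), a distance of √(0.3² + 0.4²) ≈ 0.5.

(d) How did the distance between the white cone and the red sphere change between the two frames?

-1.5

Before: roughly 11.9 units apart; after: 10.4. That's 1.5 units closer together.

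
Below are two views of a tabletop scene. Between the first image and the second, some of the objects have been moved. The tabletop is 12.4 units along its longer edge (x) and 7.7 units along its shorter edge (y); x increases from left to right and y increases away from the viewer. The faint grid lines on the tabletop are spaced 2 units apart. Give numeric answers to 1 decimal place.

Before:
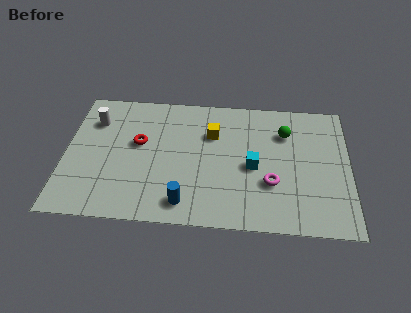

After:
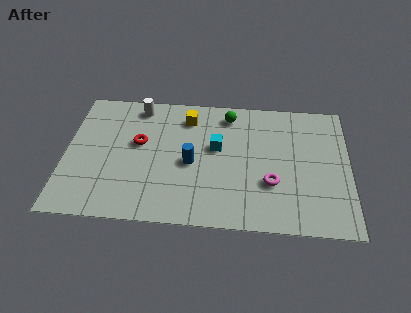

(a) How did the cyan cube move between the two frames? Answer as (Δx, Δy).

(-1.6, 1.0)

From the two frames, the cyan cube sits at roughly (8.2, 3.5) before and (6.6, 4.5) after.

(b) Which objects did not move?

the magenta torus and the red torus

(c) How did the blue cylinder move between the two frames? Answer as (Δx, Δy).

(0.2, 2.3)

The blue cylinder started near (5.3, 1.2) and ended near (5.5, 3.5).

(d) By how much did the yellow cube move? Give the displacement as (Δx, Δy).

(-1.1, 0.9)

The yellow cube started near (6.4, 5.3) and ended near (5.3, 6.2).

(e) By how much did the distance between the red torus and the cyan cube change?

-1.7

They were about 5.1 units apart before and 3.4 after — 1.7 units closer together.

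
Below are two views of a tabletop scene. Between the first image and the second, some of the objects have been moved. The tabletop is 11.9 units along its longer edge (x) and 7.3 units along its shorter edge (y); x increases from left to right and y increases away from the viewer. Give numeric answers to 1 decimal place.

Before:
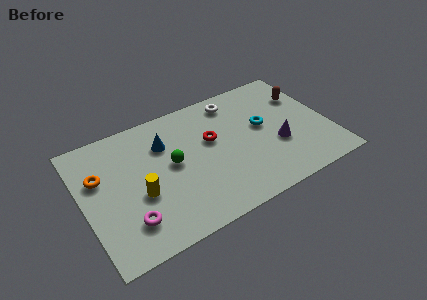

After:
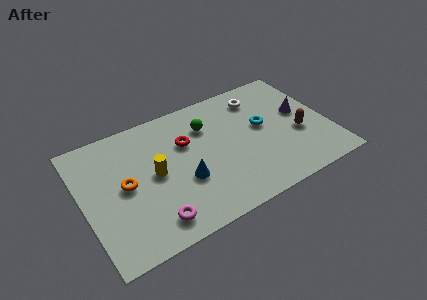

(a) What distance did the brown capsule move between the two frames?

2.3

From (11.0, 5.1) to (10.4, 2.9), the brown capsule covered √(0.6² + 2.2²) ≈ 2.3 units.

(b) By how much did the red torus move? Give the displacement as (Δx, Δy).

(-1.2, 0.4)

The red torus was at about (6.3, 4.4) and moved to about (5.1, 4.8).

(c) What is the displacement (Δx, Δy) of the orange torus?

(1.1, -1.0)

The orange torus started near (0.9, 4.7) and ended near (2.0, 3.7).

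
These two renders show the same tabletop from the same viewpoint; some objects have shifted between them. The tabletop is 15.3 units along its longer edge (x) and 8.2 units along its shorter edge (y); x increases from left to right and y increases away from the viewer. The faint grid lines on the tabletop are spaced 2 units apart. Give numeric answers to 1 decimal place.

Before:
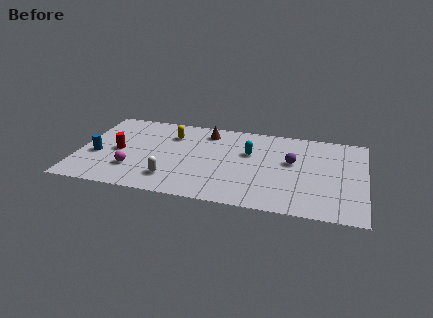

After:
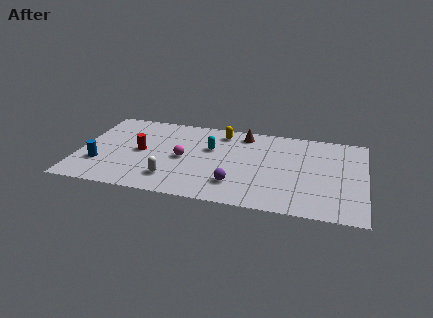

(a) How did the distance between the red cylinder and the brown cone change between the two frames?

+0.7

They were about 5.4 units apart before and 6.1 after — 0.7 units further apart.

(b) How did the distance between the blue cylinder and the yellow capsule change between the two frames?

+3.0

They were about 4.7 units apart before and 7.7 after — 3.0 units further apart.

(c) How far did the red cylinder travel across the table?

1.2

The red cylinder moved from about (2.1, 3.9) to (3.3, 4.1), a distance of √(1.2² + 0.2²) ≈ 1.2.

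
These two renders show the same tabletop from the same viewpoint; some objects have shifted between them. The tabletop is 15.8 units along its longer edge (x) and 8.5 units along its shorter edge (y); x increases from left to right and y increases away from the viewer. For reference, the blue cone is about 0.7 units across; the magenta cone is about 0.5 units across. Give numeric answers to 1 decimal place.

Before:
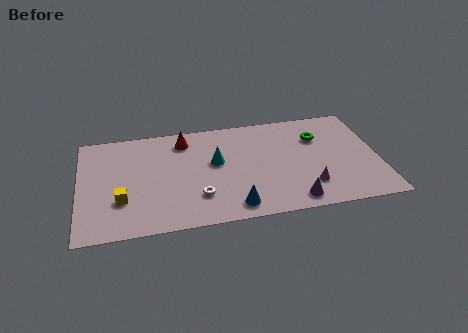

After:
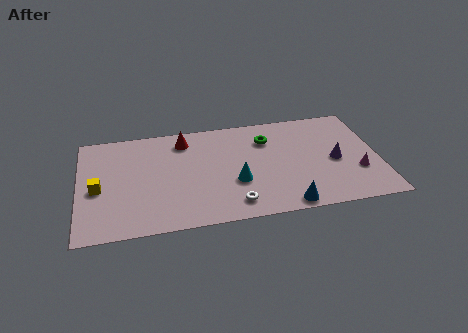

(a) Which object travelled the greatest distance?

the purple cone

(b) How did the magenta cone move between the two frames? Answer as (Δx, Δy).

(2.6, 0.7)

The magenta cone was at about (12.0, 2.1) and moved to about (14.6, 2.8).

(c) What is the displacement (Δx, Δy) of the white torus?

(1.8, -0.9)

The white torus was at about (6.2, 2.3) and moved to about (8.0, 1.4).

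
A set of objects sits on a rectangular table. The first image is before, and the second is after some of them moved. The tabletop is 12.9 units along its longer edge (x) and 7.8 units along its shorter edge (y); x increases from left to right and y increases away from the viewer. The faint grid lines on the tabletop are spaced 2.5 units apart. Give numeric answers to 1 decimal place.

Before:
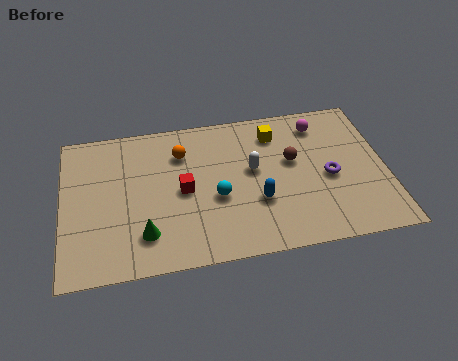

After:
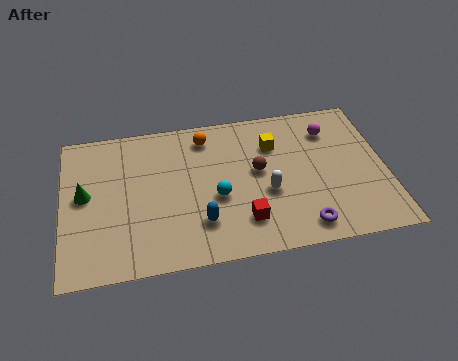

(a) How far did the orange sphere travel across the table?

1.2

From (4.8, 5.8) to (5.8, 6.5), the orange sphere covered √(1.0² + 0.7²) ≈ 1.2 units.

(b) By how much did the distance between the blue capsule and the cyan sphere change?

-0.3

Before: roughly 1.7 units apart; after: 1.4. That's 0.3 units closer together.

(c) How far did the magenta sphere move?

0.6

The magenta sphere moved from about (10.4, 6.4) to (10.8, 6.0), a distance of √(0.4² + 0.4²) ≈ 0.6.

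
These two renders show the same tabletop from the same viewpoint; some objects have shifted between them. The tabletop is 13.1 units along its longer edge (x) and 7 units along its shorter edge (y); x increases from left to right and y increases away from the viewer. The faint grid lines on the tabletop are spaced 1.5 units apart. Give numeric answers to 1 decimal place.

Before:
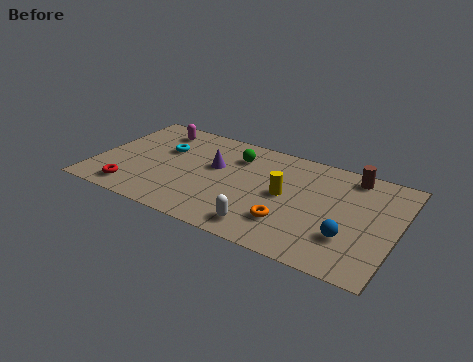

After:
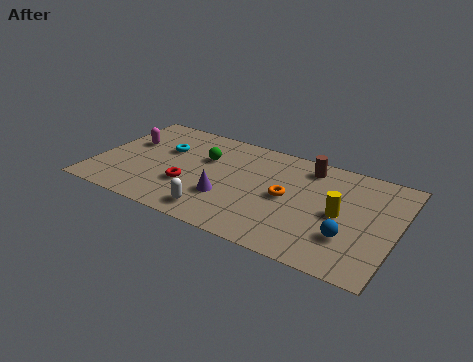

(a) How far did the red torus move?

2.6

From (1.9, 1.1) to (4.2, 2.4), the red torus covered √(2.3² + 1.3²) ≈ 2.6 units.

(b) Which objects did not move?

the cyan torus and the blue sphere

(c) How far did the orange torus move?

1.6

The orange torus moved from about (8.7, 1.9) to (8.4, 3.5), a distance of √(0.3² + 1.6²) ≈ 1.6.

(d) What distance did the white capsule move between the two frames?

2.1

The white capsule moved from about (7.7, 1.1) to (5.6, 1.1), a distance of √(2.1² + 0.0²) ≈ 2.1.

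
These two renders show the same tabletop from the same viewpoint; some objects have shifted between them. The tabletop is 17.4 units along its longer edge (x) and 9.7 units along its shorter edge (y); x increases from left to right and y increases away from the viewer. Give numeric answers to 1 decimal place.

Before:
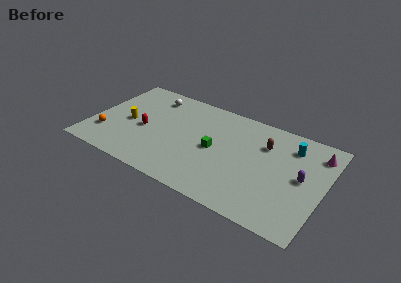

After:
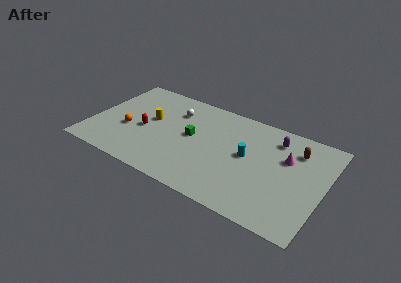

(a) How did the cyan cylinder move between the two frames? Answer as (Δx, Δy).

(-3.0, -2.4)

From the two frames, the cyan cylinder sits at roughly (14.7, 7.6) before and (11.7, 5.2) after.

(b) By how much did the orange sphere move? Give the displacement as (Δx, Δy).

(1.5, 1.2)

The orange sphere started near (1.3, 2.6) and ended near (2.8, 3.8).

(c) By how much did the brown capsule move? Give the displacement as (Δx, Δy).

(2.3, 0.5)

The brown capsule started near (12.8, 6.9) and ended near (15.1, 7.4).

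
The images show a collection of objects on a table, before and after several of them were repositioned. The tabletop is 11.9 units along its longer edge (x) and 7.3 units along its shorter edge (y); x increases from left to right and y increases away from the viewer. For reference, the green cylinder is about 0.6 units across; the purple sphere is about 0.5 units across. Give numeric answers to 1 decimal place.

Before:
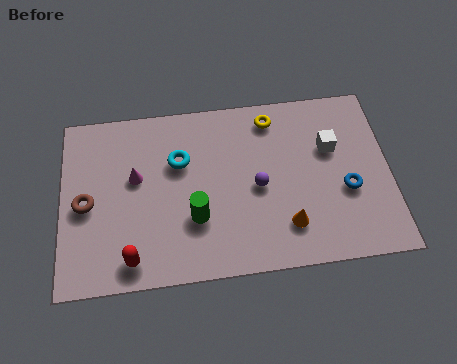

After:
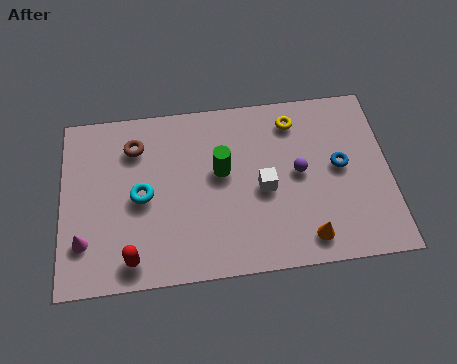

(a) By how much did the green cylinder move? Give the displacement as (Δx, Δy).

(1.0, 1.8)

From the two frames, the green cylinder sits at roughly (4.8, 2.4) before and (5.8, 4.2) after.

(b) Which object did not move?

the red capsule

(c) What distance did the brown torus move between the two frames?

2.8

From (0.9, 3.4) to (2.7, 5.6), the brown torus covered √(1.8² + 2.2²) ≈ 2.8 units.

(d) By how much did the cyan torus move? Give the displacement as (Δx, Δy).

(-1.4, -1.3)

From the two frames, the cyan torus sits at roughly (4.3, 4.8) before and (2.9, 3.5) after.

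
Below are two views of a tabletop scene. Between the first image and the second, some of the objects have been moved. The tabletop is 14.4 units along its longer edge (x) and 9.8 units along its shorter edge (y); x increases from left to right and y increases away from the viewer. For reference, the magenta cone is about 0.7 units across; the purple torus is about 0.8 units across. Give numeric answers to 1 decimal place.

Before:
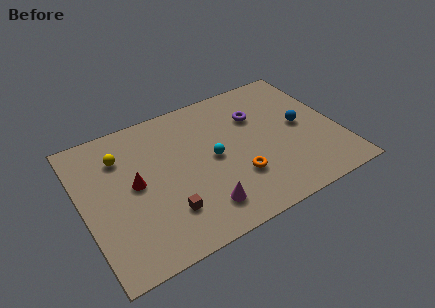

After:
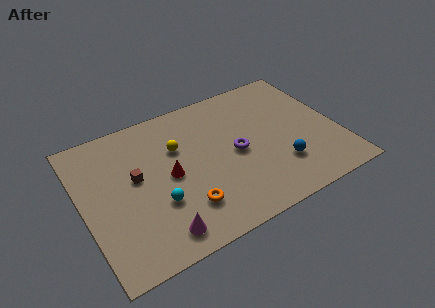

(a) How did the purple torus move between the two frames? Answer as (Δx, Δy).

(-1.5, -2.1)

The purple torus started near (10.1, 6.8) and ended near (8.6, 4.7).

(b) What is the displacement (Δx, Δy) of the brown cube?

(-1.3, 3.0)

The brown cube started near (4.3, 2.5) and ended near (3.0, 5.5).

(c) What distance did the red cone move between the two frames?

1.9

The red cone was near (2.9, 5.1) before and (4.8, 4.8) after, so it travelled √(1.9² + 0.3²) ≈ 1.9 units.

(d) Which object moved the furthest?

the cyan sphere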